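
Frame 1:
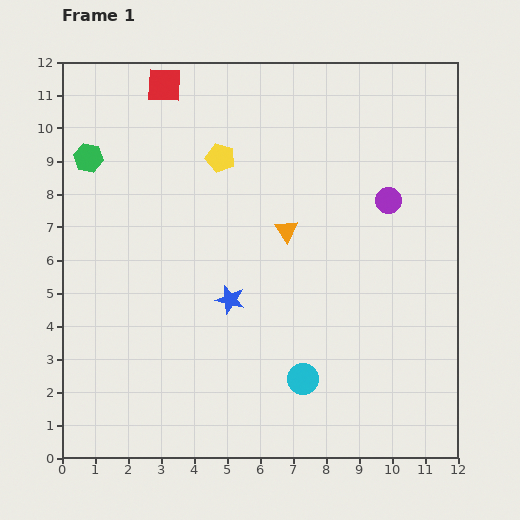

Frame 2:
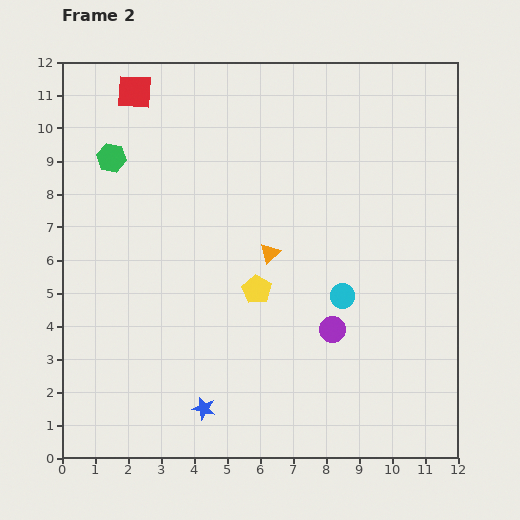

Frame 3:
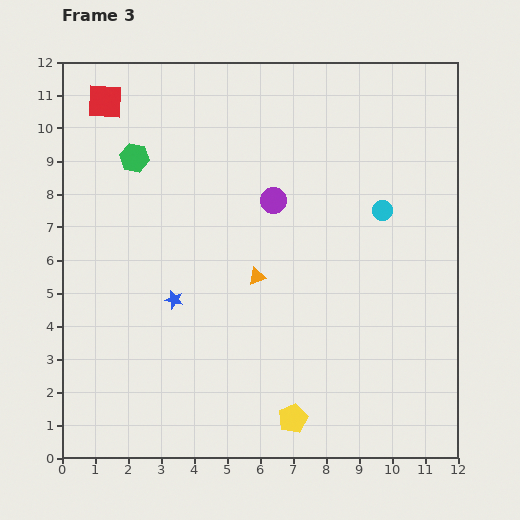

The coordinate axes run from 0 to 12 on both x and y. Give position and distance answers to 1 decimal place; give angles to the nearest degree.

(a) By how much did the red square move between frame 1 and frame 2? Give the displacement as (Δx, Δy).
(-0.9, -0.2)

The red square was at (3.1, 11.3) in frame 1 and (2.2, 11.1) in frame 2.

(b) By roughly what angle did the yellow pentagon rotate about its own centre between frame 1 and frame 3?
31° clockwise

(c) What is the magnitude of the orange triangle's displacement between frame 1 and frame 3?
1.7

The orange triangle moved from (6.8, 6.9) to (5.9, 5.5), a distance of √(0.9² + 1.4²) ≈ 1.7.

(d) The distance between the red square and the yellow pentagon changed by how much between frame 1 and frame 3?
+8.4

Distance in frame 1: 2.8. Distance in frame 3: 11.2.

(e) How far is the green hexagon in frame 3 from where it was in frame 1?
1.4

The green hexagon moved from (0.8, 9.1) to (2.2, 9.1), a distance of √(1.4² + 0.0²) ≈ 1.4.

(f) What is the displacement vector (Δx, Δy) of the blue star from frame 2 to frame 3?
(-0.9, 3.3)

The blue star was at (4.3, 1.5) in frame 2 and (3.4, 4.8) in frame 3.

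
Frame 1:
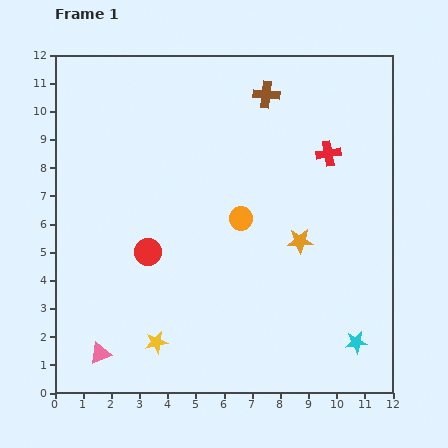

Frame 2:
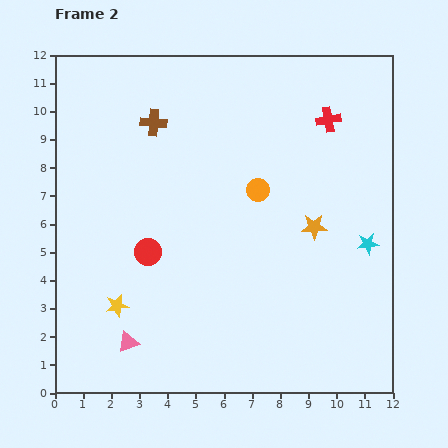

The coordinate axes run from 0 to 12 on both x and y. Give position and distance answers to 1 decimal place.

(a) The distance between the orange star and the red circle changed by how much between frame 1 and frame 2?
+0.6

Distance in frame 1: 5.4. Distance in frame 2: 6.0.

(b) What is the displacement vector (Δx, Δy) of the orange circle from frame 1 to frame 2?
(0.6, 1.0)

The orange circle was at (6.6, 6.2) in frame 1 and (7.2, 7.2) in frame 2.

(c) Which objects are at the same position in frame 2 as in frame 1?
the red circle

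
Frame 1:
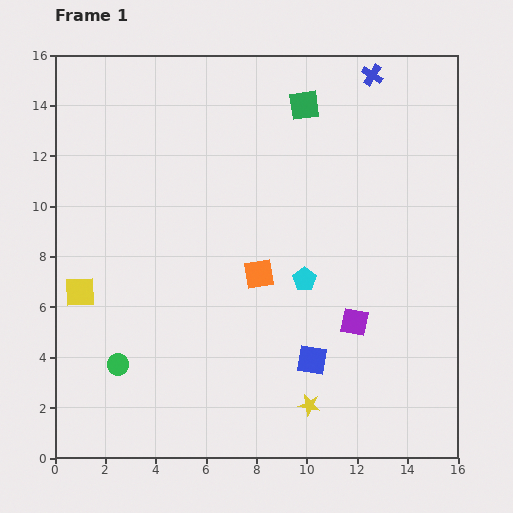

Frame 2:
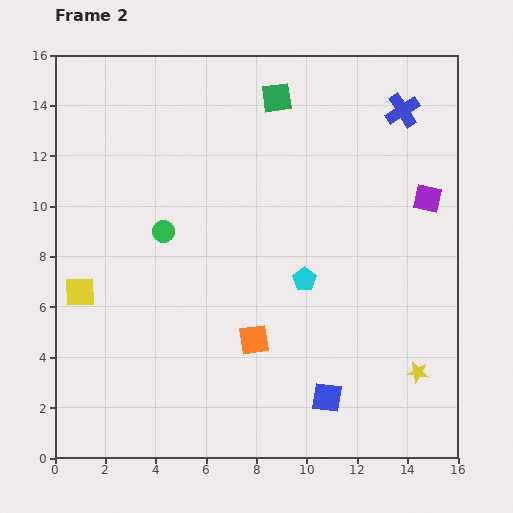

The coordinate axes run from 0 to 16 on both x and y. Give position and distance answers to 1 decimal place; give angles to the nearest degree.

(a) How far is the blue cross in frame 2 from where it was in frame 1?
1.8

The blue cross moved from (12.6, 15.2) to (13.8, 13.8), a distance of √(1.2² + 1.4²) ≈ 1.8.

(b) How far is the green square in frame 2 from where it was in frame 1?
1.1

The green square moved from (9.9, 14.0) to (8.8, 14.3), a distance of √(1.1² + 0.3²) ≈ 1.1.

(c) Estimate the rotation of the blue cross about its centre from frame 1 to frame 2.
25° clockwise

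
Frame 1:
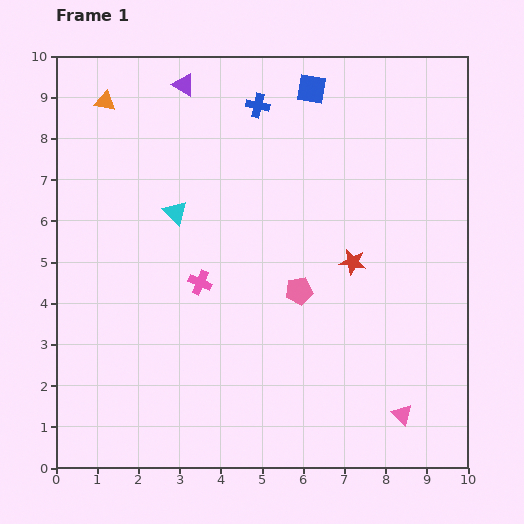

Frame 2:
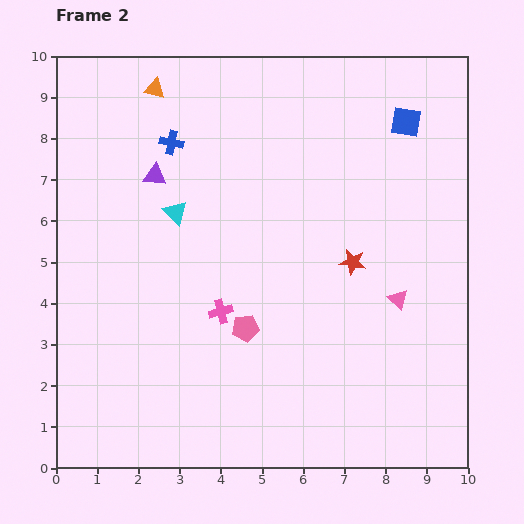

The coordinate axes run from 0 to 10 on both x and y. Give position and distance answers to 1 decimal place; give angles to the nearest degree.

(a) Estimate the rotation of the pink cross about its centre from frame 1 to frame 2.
39° counter-clockwise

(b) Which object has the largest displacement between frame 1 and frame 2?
the pink triangle

(moved 2.8; next 2.4)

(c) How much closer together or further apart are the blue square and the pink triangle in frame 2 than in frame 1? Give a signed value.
-3.9

Distance in frame 1: 8.2. Distance in frame 2: 4.3.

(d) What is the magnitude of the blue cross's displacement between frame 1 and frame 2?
2.3

The blue cross moved from (4.9, 8.8) to (2.8, 7.9), a distance of √(2.1² + 0.9²) ≈ 2.3.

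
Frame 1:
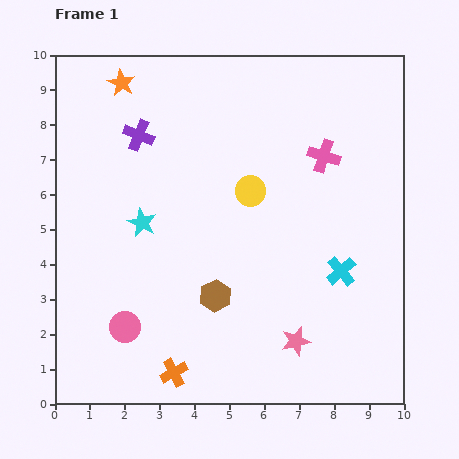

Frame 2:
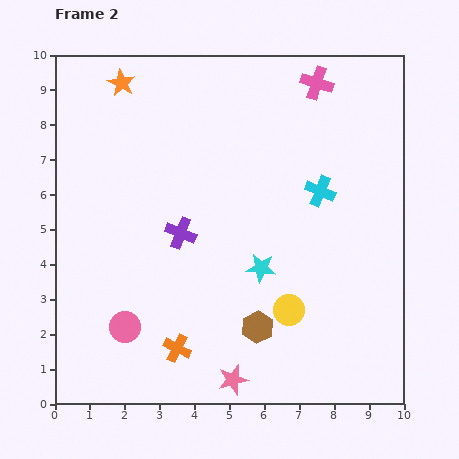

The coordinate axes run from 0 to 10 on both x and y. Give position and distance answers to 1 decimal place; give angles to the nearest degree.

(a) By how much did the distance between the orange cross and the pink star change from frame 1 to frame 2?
-1.8

Distance in frame 1: 3.6. Distance in frame 2: 1.8.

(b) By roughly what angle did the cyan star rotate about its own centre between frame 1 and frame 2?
18° counter-clockwise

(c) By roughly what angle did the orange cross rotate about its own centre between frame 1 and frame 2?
35° counter-clockwise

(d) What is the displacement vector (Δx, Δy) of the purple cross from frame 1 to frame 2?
(1.2, -2.8)

The purple cross was at (2.4, 7.7) in frame 1 and (3.6, 4.9) in frame 2.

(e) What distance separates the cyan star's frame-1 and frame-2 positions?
3.6

The cyan star moved from (2.5, 5.2) to (5.9, 3.9), a distance of √(3.4² + 1.3²) ≈ 3.6.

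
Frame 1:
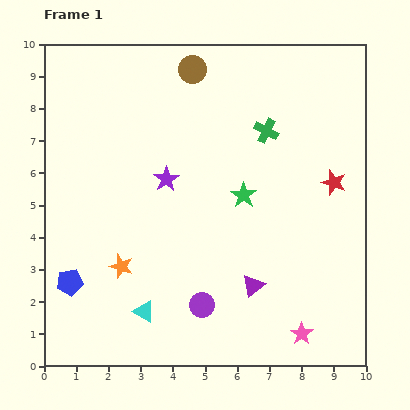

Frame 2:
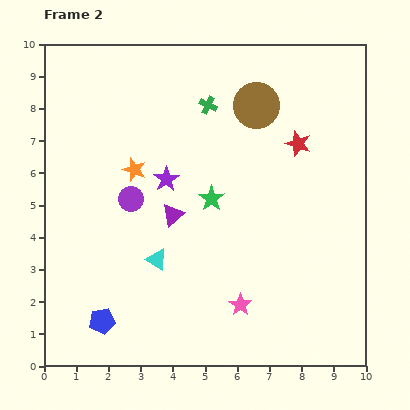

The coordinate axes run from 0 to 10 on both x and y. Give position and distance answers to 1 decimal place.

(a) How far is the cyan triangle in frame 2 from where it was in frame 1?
1.6

The cyan triangle moved from (3.1, 1.7) to (3.5, 3.3), a distance of √(0.4² + 1.6²) ≈ 1.6.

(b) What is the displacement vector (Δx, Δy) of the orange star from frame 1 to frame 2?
(0.4, 3.0)

The orange star was at (2.4, 3.1) in frame 1 and (2.8, 6.1) in frame 2.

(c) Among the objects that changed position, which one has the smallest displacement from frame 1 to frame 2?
the green star

(moved 1.0)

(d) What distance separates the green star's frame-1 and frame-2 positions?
1.0

The green star moved from (6.2, 5.3) to (5.2, 5.2), a distance of √(1.0² + 0.1²) ≈ 1.0.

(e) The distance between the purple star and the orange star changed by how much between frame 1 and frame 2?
-2.0

Distance in frame 1: 3.0. Distance in frame 2: 1.0.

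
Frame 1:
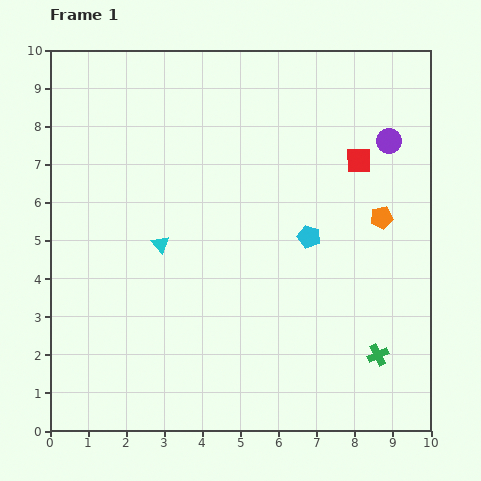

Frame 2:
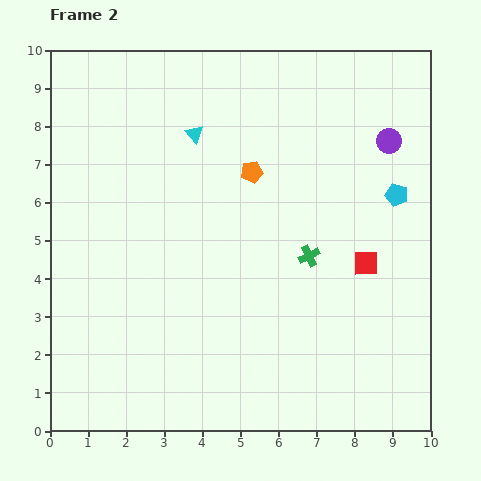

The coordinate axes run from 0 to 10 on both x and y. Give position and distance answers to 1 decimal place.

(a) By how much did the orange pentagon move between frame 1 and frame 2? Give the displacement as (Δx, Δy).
(-3.4, 1.2)

The orange pentagon was at (8.7, 5.6) in frame 1 and (5.3, 6.8) in frame 2.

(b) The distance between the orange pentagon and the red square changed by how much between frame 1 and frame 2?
+2.2

Distance in frame 1: 1.6. Distance in frame 2: 3.8.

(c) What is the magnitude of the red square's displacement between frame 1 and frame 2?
2.7

The red square moved from (8.1, 7.1) to (8.3, 4.4), a distance of √(0.2² + 2.7²) ≈ 2.7.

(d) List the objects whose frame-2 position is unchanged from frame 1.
the purple circle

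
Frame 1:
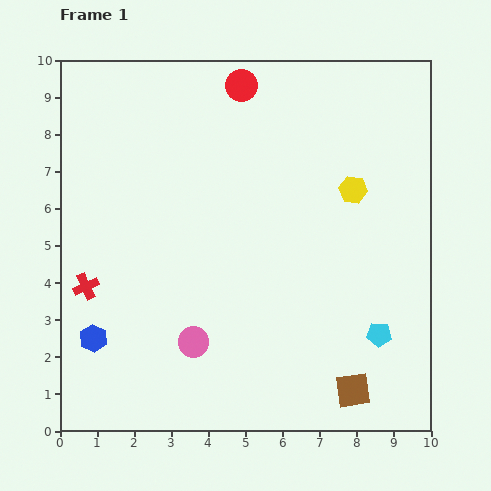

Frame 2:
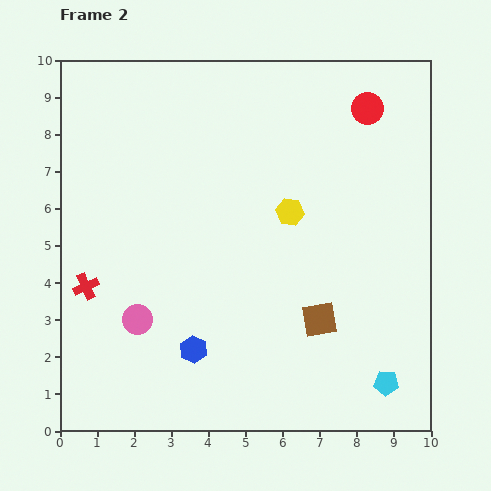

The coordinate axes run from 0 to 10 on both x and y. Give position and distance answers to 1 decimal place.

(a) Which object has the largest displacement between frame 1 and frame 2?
the red circle

(moved 3.5; next 2.7)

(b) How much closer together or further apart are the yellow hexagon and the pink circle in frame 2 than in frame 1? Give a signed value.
-0.9

Distance in frame 1: 5.9. Distance in frame 2: 5.0.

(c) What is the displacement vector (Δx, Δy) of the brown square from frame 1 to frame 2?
(-0.9, 1.9)

The brown square was at (7.9, 1.1) in frame 1 and (7.0, 3.0) in frame 2.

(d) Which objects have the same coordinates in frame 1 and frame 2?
the red cross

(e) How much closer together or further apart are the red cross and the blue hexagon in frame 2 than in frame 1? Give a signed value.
+2.0

Distance in frame 1: 1.4. Distance in frame 2: 3.4.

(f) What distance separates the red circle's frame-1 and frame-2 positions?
3.5

The red circle moved from (4.9, 9.3) to (8.3, 8.7), a distance of √(3.4² + 0.6²) ≈ 3.5.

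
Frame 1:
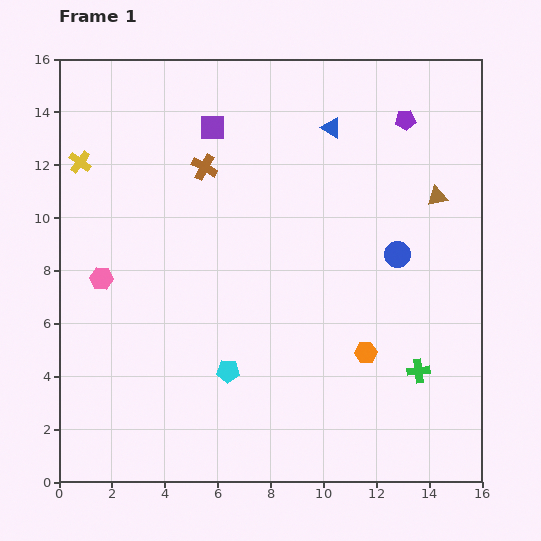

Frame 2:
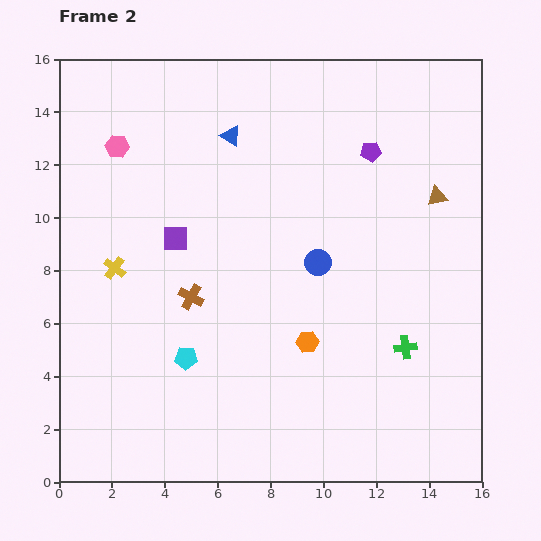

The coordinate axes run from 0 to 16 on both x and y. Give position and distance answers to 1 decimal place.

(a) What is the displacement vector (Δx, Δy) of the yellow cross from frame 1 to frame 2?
(1.3, -4.0)

The yellow cross was at (0.8, 12.1) in frame 1 and (2.1, 8.1) in frame 2.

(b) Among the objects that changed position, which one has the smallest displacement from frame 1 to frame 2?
the green cross

(moved 1.0)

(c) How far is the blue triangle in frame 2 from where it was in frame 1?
3.8

The blue triangle moved from (10.3, 13.4) to (6.5, 13.1), a distance of √(3.8² + 0.3²) ≈ 3.8.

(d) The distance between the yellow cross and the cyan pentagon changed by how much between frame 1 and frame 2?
-5.4

Distance in frame 1: 9.7. Distance in frame 2: 4.3.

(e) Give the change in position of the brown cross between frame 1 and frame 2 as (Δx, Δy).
(-0.5, -4.9)

The brown cross was at (5.5, 11.9) in frame 1 and (5.0, 7.0) in frame 2.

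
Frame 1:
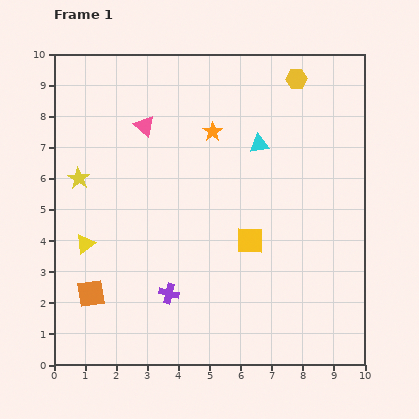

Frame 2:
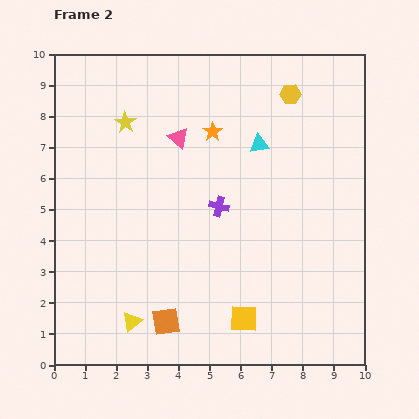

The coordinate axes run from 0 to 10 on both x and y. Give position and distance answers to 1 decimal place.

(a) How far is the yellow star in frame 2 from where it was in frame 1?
2.3

The yellow star moved from (0.8, 6.0) to (2.3, 7.8), a distance of √(1.5² + 1.8²) ≈ 2.3.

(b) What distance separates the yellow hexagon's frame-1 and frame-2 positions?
0.5

The yellow hexagon moved from (7.8, 9.2) to (7.6, 8.7), a distance of √(0.2² + 0.5²) ≈ 0.5.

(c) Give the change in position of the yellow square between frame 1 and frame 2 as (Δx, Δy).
(-0.2, -2.5)

The yellow square was at (6.3, 4.0) in frame 1 and (6.1, 1.5) in frame 2.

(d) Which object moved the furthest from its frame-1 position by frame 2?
the purple cross

(moved 3.2; next 2.9)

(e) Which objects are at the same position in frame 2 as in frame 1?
the orange star, the cyan triangle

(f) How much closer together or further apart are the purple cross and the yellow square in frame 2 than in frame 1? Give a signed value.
+0.6

Distance in frame 1: 3.1. Distance in frame 2: 3.7.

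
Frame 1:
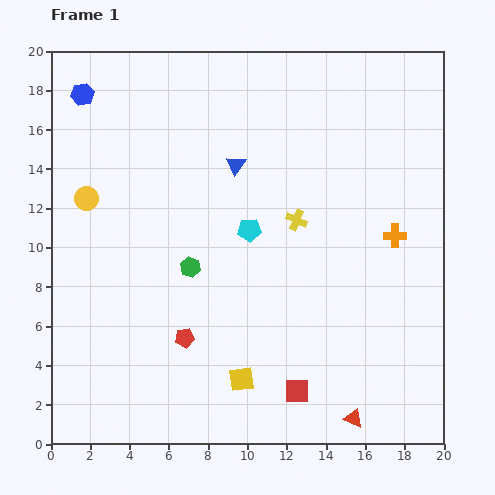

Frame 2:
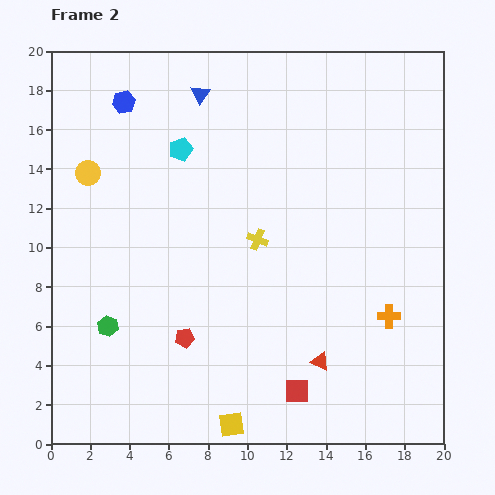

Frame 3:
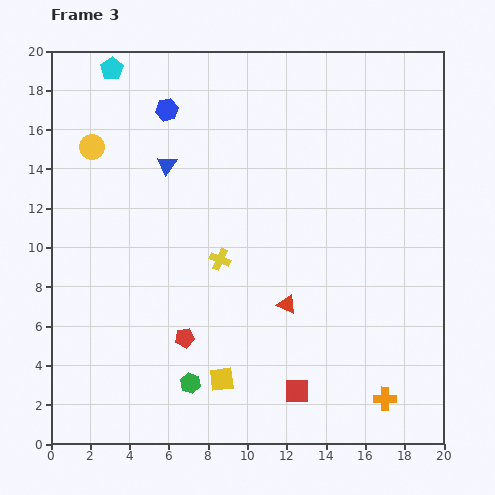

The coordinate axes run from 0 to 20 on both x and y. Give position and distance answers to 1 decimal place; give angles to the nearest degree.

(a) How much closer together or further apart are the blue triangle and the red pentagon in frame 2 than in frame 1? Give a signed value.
+3.2

Distance in frame 1: 9.2. Distance in frame 2: 12.4.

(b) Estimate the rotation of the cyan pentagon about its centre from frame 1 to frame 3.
31° counter-clockwise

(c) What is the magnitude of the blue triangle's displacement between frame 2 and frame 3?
4.0

The blue triangle moved from (7.6, 17.8) to (5.9, 14.2), a distance of √(1.7² + 3.6²) ≈ 4.0.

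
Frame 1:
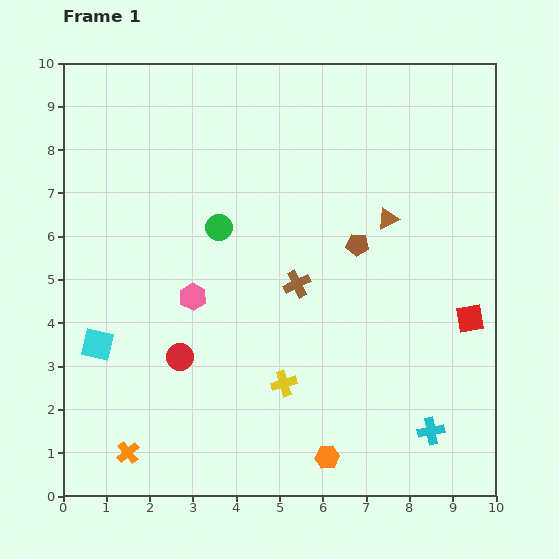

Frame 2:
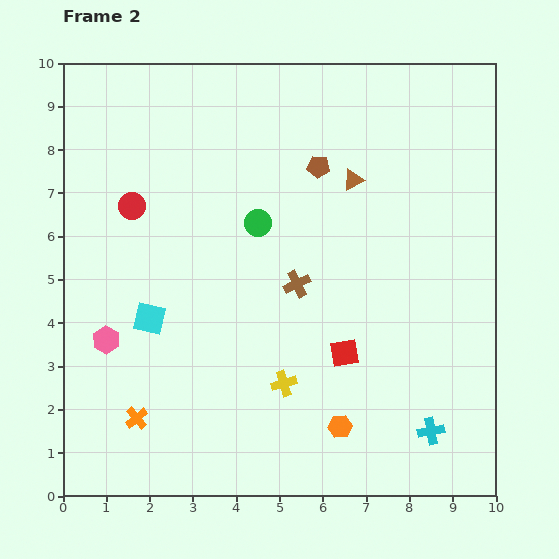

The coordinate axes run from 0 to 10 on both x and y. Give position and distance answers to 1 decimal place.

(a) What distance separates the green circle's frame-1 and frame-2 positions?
0.9

The green circle moved from (3.6, 6.2) to (4.5, 6.3), a distance of √(0.9² + 0.1²) ≈ 0.9.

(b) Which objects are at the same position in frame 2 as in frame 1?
the cyan cross, the brown cross, the yellow cross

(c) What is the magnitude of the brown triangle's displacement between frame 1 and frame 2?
1.2

The brown triangle moved from (7.5, 6.4) to (6.7, 7.3), a distance of √(0.8² + 0.9²) ≈ 1.2.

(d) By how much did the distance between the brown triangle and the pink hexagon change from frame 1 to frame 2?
+2.0

Distance in frame 1: 4.8. Distance in frame 2: 6.8.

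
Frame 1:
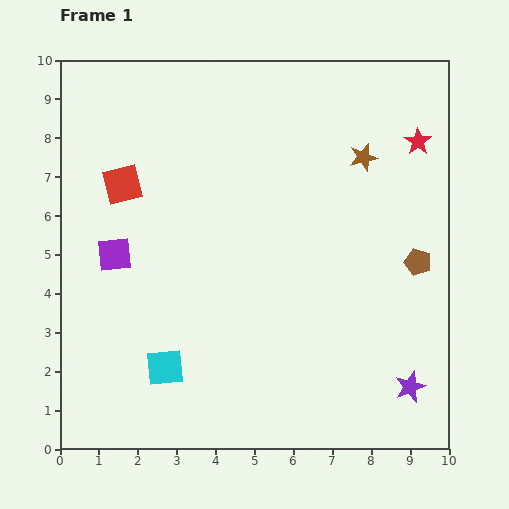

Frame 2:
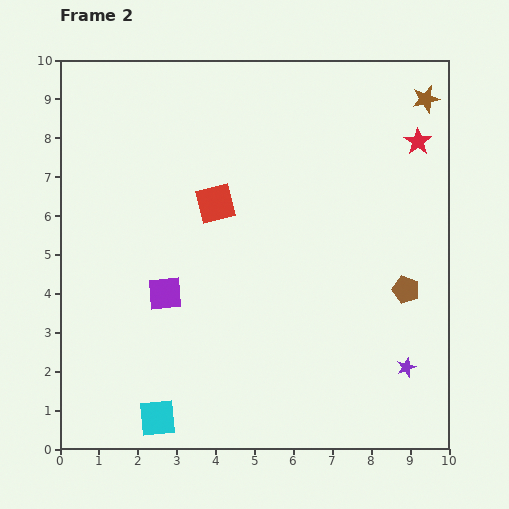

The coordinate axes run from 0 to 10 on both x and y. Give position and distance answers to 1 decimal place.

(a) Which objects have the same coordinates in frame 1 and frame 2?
the red star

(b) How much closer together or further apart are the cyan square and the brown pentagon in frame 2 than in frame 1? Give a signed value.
+0.2

Distance in frame 1: 7.0. Distance in frame 2: 7.2.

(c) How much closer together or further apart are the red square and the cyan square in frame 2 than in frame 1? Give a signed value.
+0.9

Distance in frame 1: 4.8. Distance in frame 2: 5.7.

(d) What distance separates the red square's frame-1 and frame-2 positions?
2.5

The red square moved from (1.6, 6.8) to (4.0, 6.3), a distance of √(2.4² + 0.5²) ≈ 2.5.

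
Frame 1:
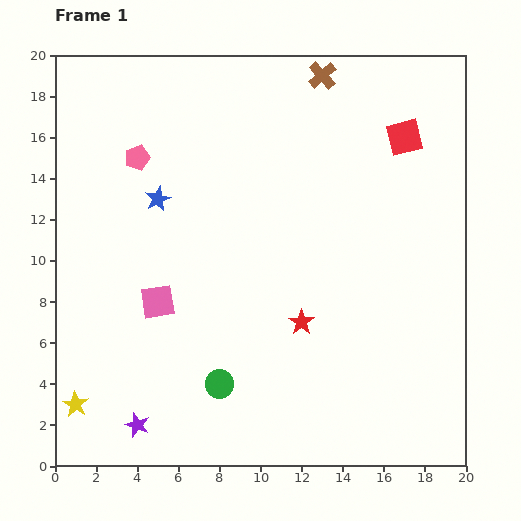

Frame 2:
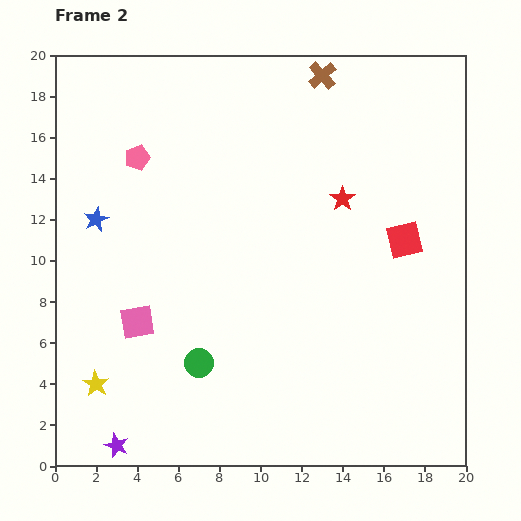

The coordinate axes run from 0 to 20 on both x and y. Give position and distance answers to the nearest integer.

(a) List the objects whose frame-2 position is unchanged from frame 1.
the pink pentagon, the brown cross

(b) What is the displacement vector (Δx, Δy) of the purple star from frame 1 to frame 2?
(-1, -1)

The purple star was at (4, 2) in frame 1 and (3, 1) in frame 2.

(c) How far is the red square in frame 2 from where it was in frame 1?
5

The red square moved from (17, 16) to (17, 11), a distance of √(0² + 5²) ≈ 5.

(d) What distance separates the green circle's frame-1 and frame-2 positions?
1

The green circle moved from (8, 4) to (7, 5), a distance of √(1² + 1²) ≈ 1.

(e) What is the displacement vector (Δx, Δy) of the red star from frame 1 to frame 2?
(2, 6)

The red star was at (12, 7) in frame 1 and (14, 13) in frame 2.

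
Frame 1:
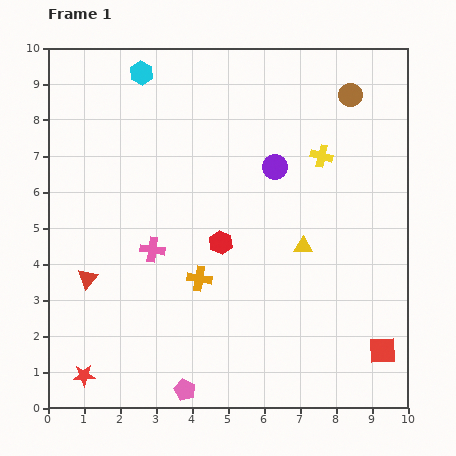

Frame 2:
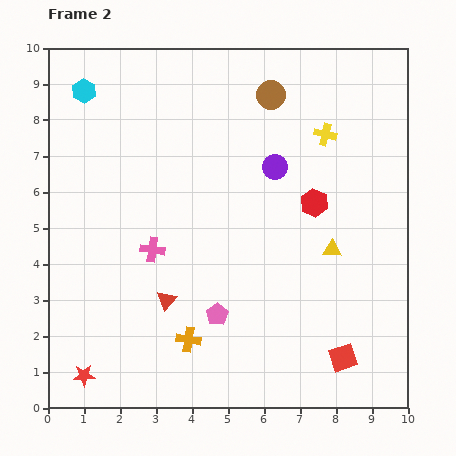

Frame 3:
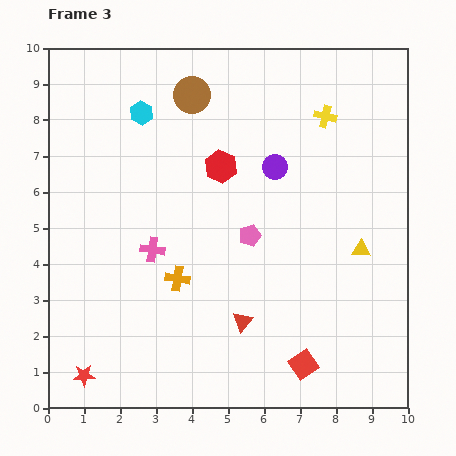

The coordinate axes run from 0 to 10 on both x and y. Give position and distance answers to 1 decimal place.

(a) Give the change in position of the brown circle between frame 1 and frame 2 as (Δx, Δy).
(-2.2, 0.0)

The brown circle was at (8.4, 8.7) in frame 1 and (6.2, 8.7) in frame 2.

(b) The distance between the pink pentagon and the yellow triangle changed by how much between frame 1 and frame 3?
-2.1

Distance in frame 1: 5.2. Distance in frame 3: 3.1.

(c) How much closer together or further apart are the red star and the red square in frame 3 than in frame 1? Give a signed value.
-2.2

Distance in frame 1: 8.3. Distance in frame 3: 6.1.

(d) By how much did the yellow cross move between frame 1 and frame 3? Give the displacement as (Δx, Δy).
(0.1, 1.1)

The yellow cross was at (7.6, 7.0) in frame 1 and (7.7, 8.1) in frame 3.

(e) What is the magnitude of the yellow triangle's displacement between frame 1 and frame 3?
1.6

The yellow triangle moved from (7.1, 4.5) to (8.7, 4.4), a distance of √(1.6² + 0.1²) ≈ 1.6.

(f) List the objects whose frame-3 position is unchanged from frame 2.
the purple circle, the pink cross, the red star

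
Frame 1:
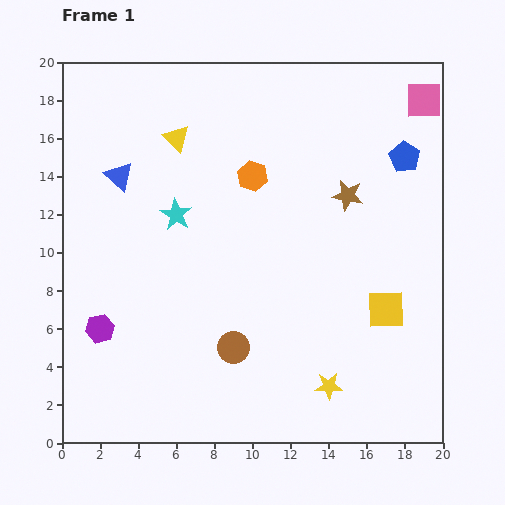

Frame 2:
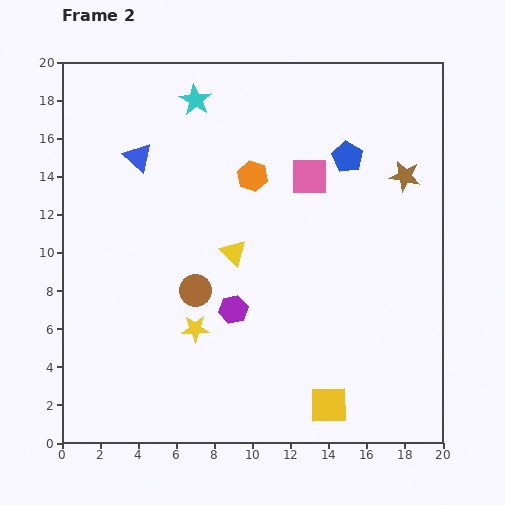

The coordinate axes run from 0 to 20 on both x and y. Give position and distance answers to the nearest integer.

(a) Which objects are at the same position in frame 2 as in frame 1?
the orange hexagon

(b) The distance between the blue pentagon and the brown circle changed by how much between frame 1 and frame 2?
-2

Distance in frame 1: 13. Distance in frame 2: 11.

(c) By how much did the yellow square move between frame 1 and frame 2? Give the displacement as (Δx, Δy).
(-3, -5)

The yellow square was at (17, 7) in frame 1 and (14, 2) in frame 2.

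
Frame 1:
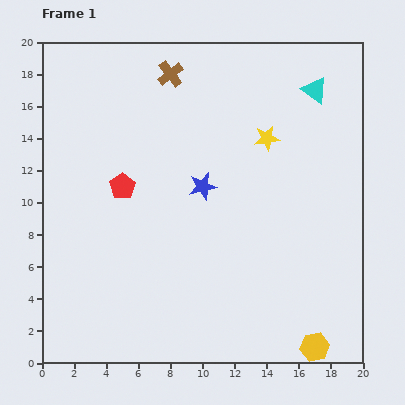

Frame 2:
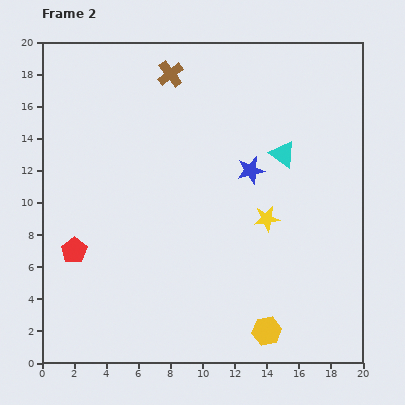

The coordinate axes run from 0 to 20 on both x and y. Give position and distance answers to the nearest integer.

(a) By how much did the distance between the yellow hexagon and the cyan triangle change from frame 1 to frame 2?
-5

Distance in frame 1: 16. Distance in frame 2: 11.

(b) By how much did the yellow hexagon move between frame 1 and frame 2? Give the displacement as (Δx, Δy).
(-3, 1)

The yellow hexagon was at (17, 1) in frame 1 and (14, 2) in frame 2.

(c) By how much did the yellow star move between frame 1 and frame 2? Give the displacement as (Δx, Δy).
(0, -5)

The yellow star was at (14, 14) in frame 1 and (14, 9) in frame 2.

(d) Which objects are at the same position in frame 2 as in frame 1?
the brown cross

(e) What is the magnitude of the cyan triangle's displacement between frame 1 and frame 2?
4

The cyan triangle moved from (17, 17) to (15, 13), a distance of √(2² + 4²) ≈ 4.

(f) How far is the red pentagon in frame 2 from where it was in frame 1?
5

The red pentagon moved from (5, 11) to (2, 7), a distance of √(3² + 4²) ≈ 5.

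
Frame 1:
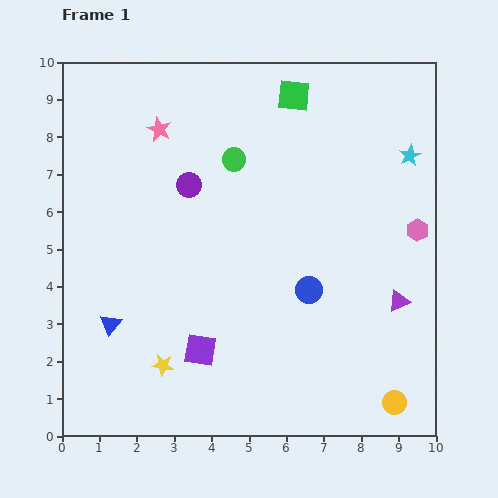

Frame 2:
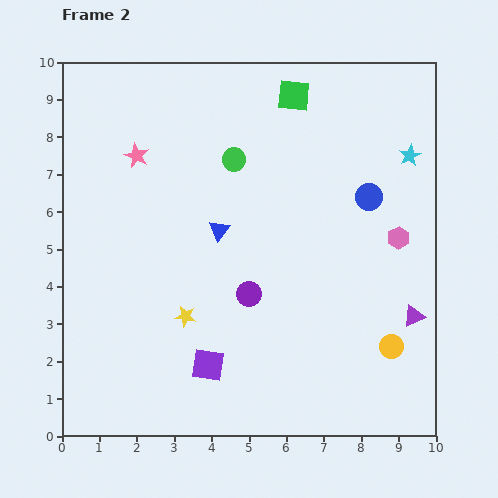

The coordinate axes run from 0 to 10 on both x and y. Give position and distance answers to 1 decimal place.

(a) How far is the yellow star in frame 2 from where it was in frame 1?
1.4

The yellow star moved from (2.7, 1.9) to (3.3, 3.2), a distance of √(0.6² + 1.3²) ≈ 1.4.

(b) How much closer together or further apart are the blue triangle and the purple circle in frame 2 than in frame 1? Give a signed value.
-2.4

Distance in frame 1: 4.3. Distance in frame 2: 1.9.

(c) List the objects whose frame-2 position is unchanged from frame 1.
the green circle, the green square, the cyan star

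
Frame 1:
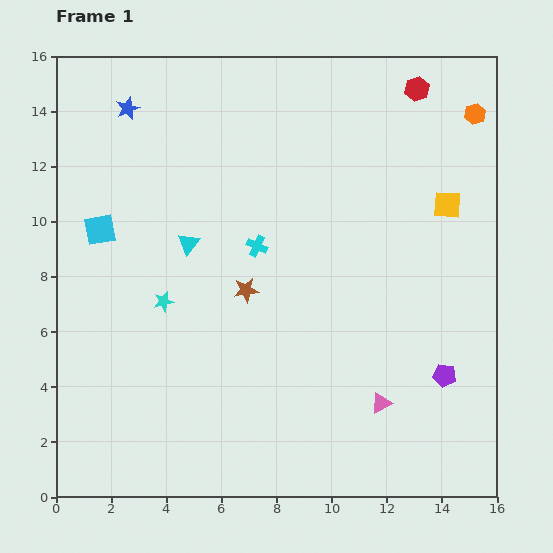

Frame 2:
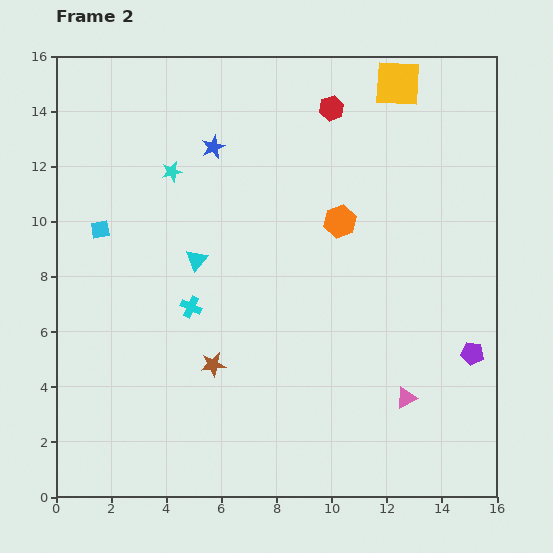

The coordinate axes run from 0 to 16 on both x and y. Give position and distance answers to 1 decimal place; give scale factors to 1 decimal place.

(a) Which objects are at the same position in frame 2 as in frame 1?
the cyan square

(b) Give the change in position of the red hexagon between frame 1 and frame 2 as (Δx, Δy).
(-3.1, -0.7)

The red hexagon was at (13.1, 14.8) in frame 1 and (10.0, 14.1) in frame 2.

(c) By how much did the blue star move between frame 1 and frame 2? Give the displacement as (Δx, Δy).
(3.1, -1.4)

The blue star was at (2.6, 14.1) in frame 1 and (5.7, 12.7) in frame 2.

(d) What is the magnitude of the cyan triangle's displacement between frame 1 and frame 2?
0.7

The cyan triangle moved from (4.8, 9.2) to (5.1, 8.6), a distance of √(0.3² + 0.6²) ≈ 0.7.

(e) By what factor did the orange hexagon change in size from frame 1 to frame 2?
1.5×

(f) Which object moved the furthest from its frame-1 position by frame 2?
the orange hexagon

(moved 6.3; next 4.8)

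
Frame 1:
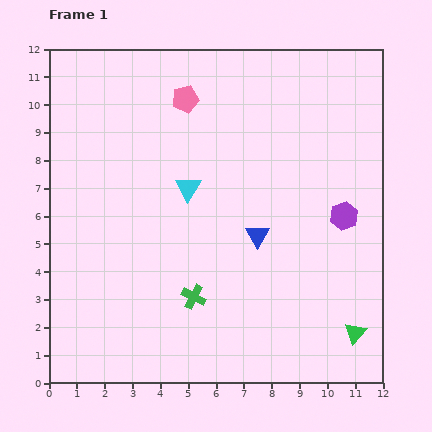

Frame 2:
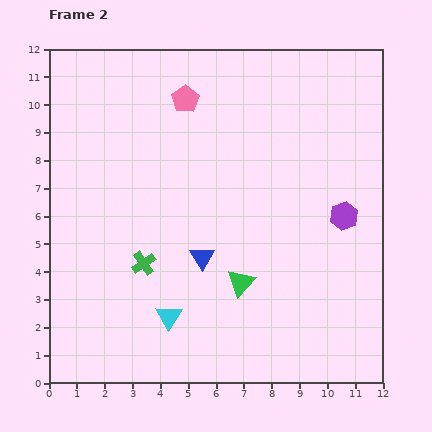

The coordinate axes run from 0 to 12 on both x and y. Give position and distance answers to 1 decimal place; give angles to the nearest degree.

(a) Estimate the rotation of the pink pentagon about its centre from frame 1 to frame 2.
20° counter-clockwise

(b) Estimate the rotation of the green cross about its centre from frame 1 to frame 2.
27° clockwise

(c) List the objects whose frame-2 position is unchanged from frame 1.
the pink pentagon, the purple hexagon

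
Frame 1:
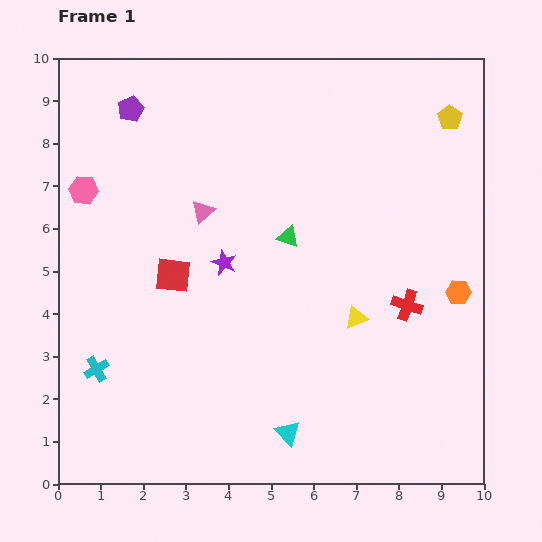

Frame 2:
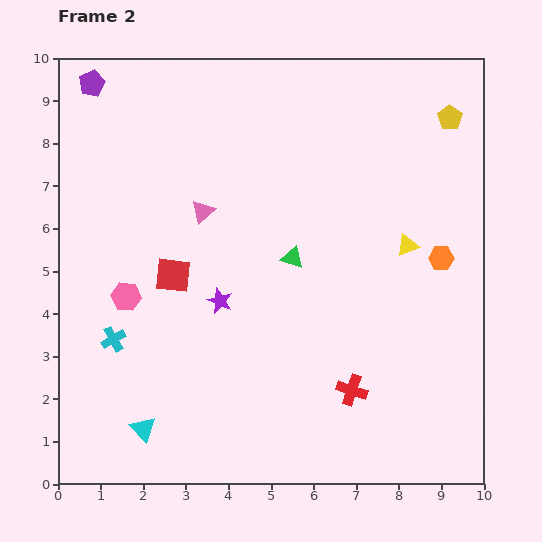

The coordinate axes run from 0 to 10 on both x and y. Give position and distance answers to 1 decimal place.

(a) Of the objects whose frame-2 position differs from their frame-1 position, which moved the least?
the green triangle

(moved 0.5)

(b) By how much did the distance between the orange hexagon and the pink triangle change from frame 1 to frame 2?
-0.6

Distance in frame 1: 6.3. Distance in frame 2: 5.7.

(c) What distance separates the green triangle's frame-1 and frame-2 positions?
0.5

The green triangle moved from (5.4, 5.8) to (5.5, 5.3), a distance of √(0.1² + 0.5²) ≈ 0.5.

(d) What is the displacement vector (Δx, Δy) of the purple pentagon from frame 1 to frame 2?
(-0.9, 0.6)

The purple pentagon was at (1.7, 8.8) in frame 1 and (0.8, 9.4) in frame 2.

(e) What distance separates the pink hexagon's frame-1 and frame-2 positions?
2.7

The pink hexagon moved from (0.6, 6.9) to (1.6, 4.4), a distance of √(1.0² + 2.5²) ≈ 2.7.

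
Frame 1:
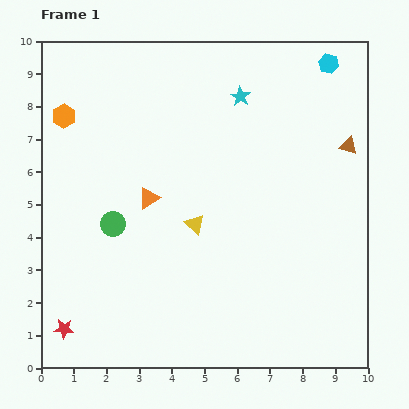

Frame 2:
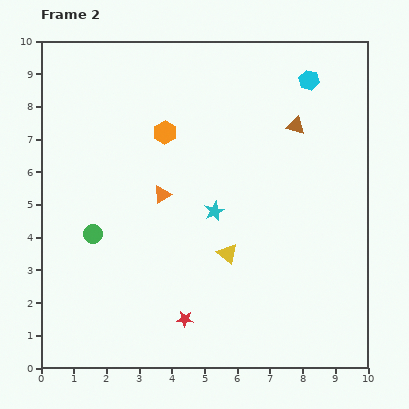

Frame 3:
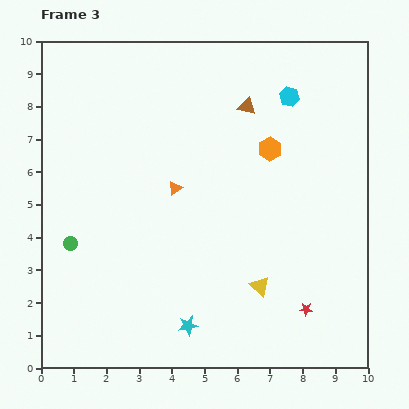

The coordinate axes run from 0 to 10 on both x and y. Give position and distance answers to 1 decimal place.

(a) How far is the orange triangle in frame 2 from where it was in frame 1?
0.4

The orange triangle moved from (3.3, 5.2) to (3.7, 5.3), a distance of √(0.4² + 0.1²) ≈ 0.4.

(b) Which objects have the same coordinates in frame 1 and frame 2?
none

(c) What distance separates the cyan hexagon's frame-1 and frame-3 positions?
1.6

The cyan hexagon moved from (8.8, 9.3) to (7.6, 8.3), a distance of √(1.2² + 1.0²) ≈ 1.6.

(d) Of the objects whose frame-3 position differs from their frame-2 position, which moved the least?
the orange triangle

(moved 0.4)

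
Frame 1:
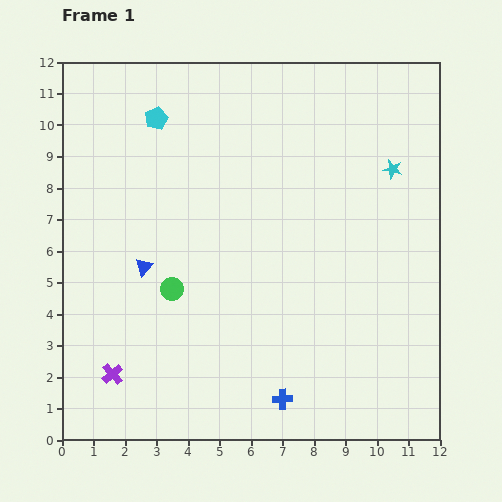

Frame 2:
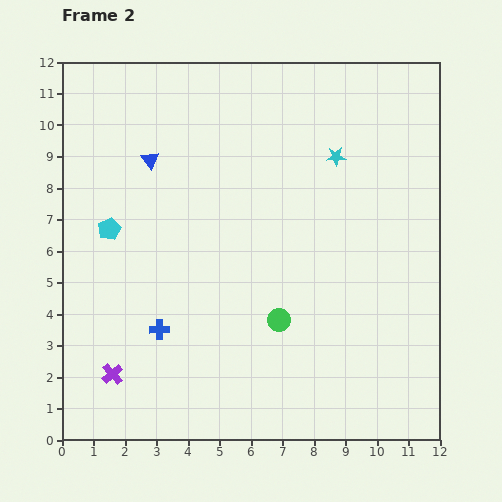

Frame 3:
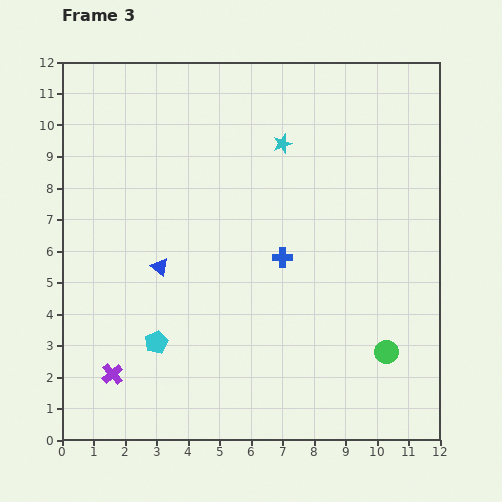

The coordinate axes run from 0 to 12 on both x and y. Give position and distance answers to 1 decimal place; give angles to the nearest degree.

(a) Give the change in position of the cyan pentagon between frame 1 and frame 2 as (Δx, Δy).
(-1.5, -3.5)

The cyan pentagon was at (3.0, 10.2) in frame 1 and (1.5, 6.7) in frame 2.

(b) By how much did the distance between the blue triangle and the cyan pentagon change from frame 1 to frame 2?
-2.1

Distance in frame 1: 4.7. Distance in frame 2: 2.6.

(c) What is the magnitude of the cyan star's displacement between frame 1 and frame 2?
1.8

The cyan star moved from (10.5, 8.6) to (8.7, 9.0), a distance of √(1.8² + 0.4²) ≈ 1.8.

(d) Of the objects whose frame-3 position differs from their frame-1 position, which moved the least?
the blue triangle

(moved 0.5)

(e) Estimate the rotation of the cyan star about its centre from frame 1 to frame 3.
30° counter-clockwise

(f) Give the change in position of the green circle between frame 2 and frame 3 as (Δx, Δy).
(3.4, -1.0)

The green circle was at (6.9, 3.8) in frame 2 and (10.3, 2.8) in frame 3.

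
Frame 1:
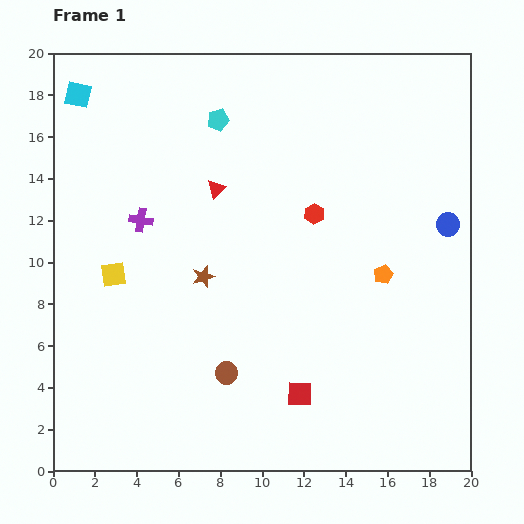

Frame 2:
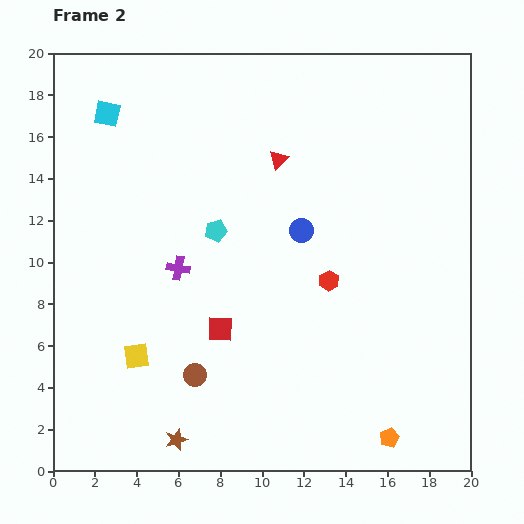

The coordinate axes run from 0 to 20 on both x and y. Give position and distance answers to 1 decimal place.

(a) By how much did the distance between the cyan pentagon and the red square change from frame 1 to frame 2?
-9.0

Distance in frame 1: 13.7. Distance in frame 2: 4.7.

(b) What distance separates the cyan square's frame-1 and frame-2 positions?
1.7

The cyan square moved from (1.2, 18.0) to (2.6, 17.1), a distance of √(1.4² + 0.9²) ≈ 1.7.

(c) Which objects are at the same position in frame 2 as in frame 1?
none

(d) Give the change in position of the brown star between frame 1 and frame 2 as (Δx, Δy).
(-1.3, -7.8)

The brown star was at (7.2, 9.3) in frame 1 and (5.9, 1.5) in frame 2.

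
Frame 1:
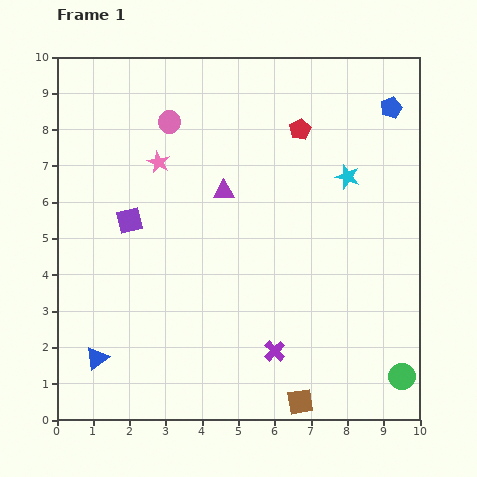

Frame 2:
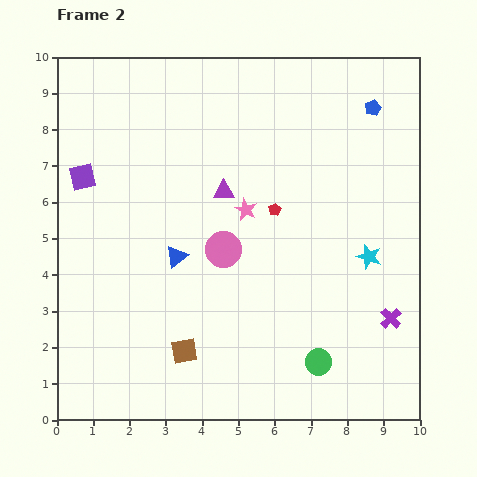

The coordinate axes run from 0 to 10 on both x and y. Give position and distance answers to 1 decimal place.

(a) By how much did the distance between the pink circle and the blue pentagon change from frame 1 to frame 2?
-0.4

Distance in frame 1: 6.1. Distance in frame 2: 5.7.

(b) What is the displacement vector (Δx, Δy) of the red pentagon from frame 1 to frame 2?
(-0.7, -2.2)

The red pentagon was at (6.7, 8.0) in frame 1 and (6.0, 5.8) in frame 2.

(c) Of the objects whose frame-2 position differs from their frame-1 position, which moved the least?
the blue pentagon

(moved 0.5)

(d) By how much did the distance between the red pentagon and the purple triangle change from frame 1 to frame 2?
-1.2

Distance in frame 1: 2.7. Distance in frame 2: 1.5.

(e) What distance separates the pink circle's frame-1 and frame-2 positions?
3.8

The pink circle moved from (3.1, 8.2) to (4.6, 4.7), a distance of √(1.5² + 3.5²) ≈ 3.8.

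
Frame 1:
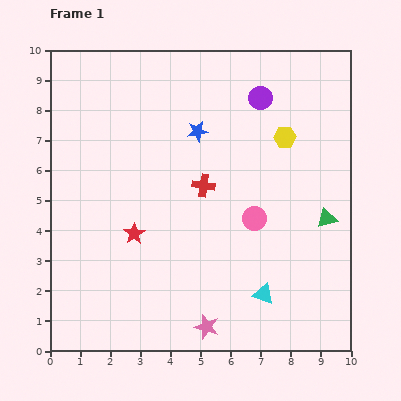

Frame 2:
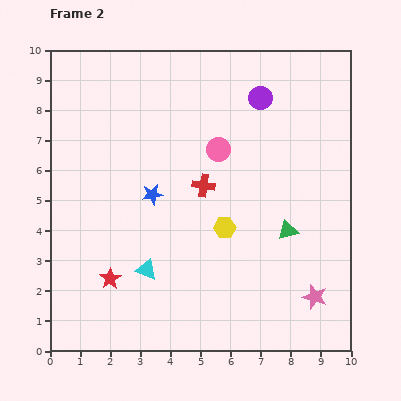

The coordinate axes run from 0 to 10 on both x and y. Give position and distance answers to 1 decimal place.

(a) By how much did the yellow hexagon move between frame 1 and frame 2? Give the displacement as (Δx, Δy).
(-2.0, -3.0)

The yellow hexagon was at (7.8, 7.1) in frame 1 and (5.8, 4.1) in frame 2.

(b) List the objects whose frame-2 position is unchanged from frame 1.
the red cross, the purple circle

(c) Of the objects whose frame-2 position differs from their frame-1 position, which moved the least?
the green triangle

(moved 1.4)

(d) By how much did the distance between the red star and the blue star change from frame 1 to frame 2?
-0.9

Distance in frame 1: 4.0. Distance in frame 2: 3.1.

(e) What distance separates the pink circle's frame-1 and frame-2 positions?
2.6

The pink circle moved from (6.8, 4.4) to (5.6, 6.7), a distance of √(1.2² + 2.3²) ≈ 2.6.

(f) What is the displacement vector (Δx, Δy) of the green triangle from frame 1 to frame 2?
(-1.3, -0.4)

The green triangle was at (9.2, 4.4) in frame 1 and (7.9, 4.0) in frame 2.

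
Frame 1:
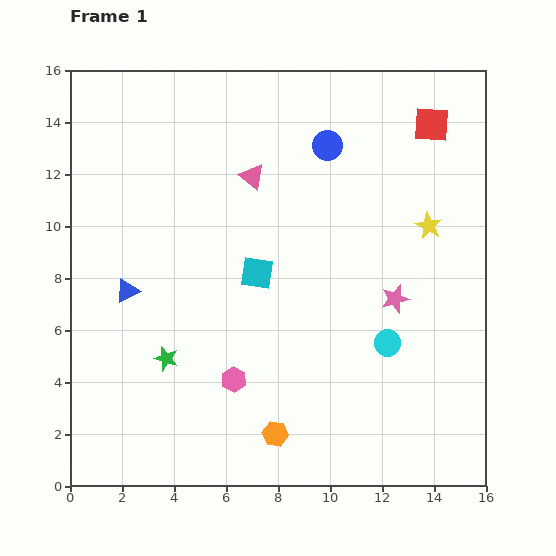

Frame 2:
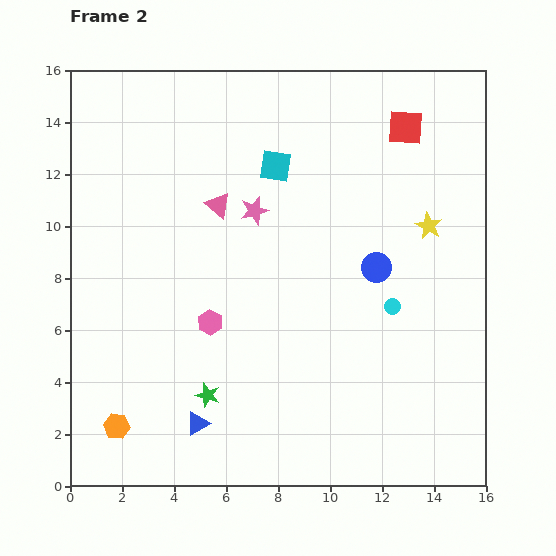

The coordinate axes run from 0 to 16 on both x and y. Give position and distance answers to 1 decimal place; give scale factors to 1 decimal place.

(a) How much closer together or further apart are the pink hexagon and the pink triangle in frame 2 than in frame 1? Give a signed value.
-3.3

Distance in frame 1: 7.8. Distance in frame 2: 4.5.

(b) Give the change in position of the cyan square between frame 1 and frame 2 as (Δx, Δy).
(0.7, 4.1)

The cyan square was at (7.2, 8.2) in frame 1 and (7.9, 12.3) in frame 2.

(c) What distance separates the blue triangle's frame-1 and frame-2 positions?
5.8

The blue triangle moved from (2.2, 7.5) to (4.9, 2.4), a distance of √(2.7² + 5.1²) ≈ 5.8.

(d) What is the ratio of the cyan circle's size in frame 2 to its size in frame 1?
0.6×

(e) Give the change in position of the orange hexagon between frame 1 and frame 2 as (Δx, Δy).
(-6.1, 0.3)

The orange hexagon was at (7.9, 2.0) in frame 1 and (1.8, 2.3) in frame 2.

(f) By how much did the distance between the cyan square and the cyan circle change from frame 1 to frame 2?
+1.3

Distance in frame 1: 5.7. Distance in frame 2: 7.0.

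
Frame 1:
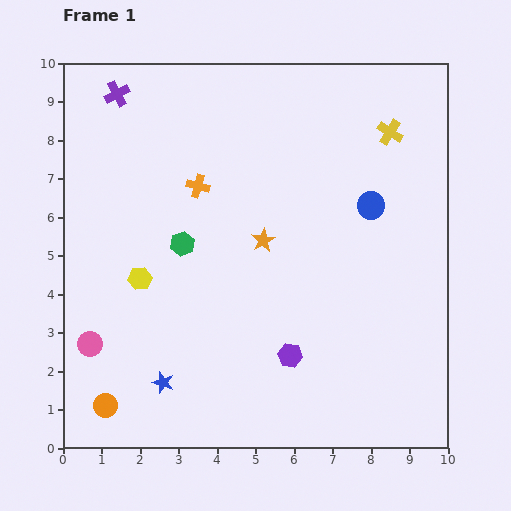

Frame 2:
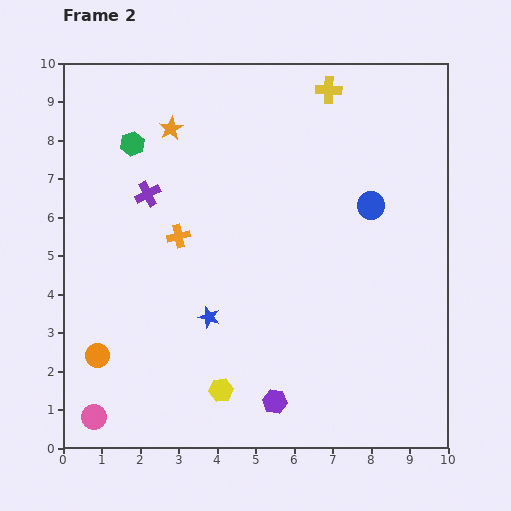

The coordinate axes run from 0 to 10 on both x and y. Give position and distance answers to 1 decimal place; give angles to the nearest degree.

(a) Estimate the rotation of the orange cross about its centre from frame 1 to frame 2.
29° counter-clockwise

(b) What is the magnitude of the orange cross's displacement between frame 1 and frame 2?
1.4

The orange cross moved from (3.5, 6.8) to (3.0, 5.5), a distance of √(0.5² + 1.3²) ≈ 1.4.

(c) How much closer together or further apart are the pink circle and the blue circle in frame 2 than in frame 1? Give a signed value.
+1.0

Distance in frame 1: 8.1. Distance in frame 2: 9.1.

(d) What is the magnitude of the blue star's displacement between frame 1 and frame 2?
2.1

The blue star moved from (2.6, 1.7) to (3.8, 3.4), a distance of √(1.2² + 1.7²) ≈ 2.1.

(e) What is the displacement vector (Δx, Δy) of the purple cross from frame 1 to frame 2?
(0.8, -2.6)

The purple cross was at (1.4, 9.2) in frame 1 and (2.2, 6.6) in frame 2.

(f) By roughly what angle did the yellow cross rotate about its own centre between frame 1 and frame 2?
29° counter-clockwise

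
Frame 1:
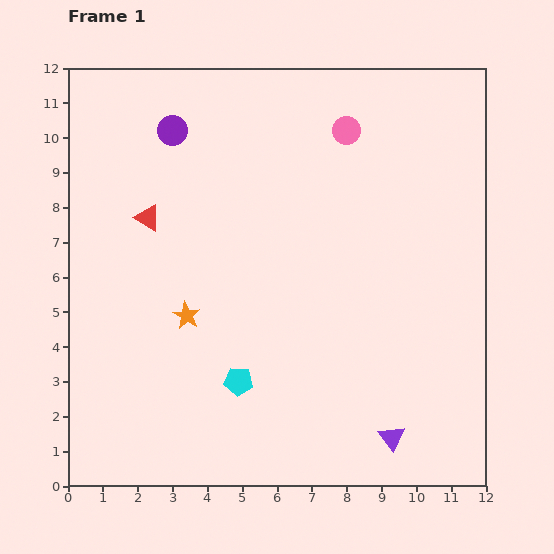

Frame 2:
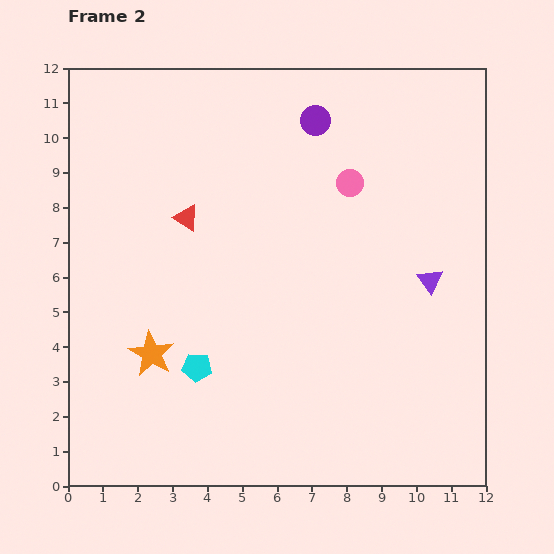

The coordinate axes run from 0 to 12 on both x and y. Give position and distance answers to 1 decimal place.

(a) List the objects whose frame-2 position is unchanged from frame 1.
none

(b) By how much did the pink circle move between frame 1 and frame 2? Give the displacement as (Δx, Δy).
(0.1, -1.5)

The pink circle was at (8.0, 10.2) in frame 1 and (8.1, 8.7) in frame 2.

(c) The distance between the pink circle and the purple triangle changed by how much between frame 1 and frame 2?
-5.3

Distance in frame 1: 8.9. Distance in frame 2: 3.6.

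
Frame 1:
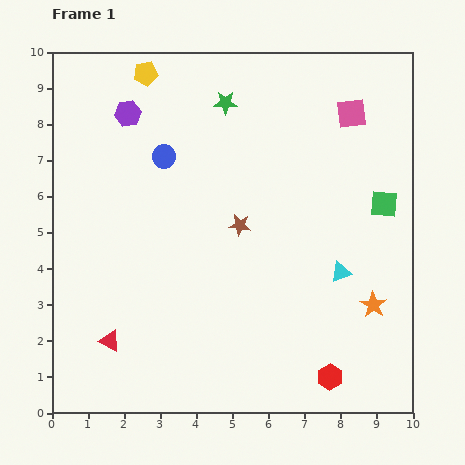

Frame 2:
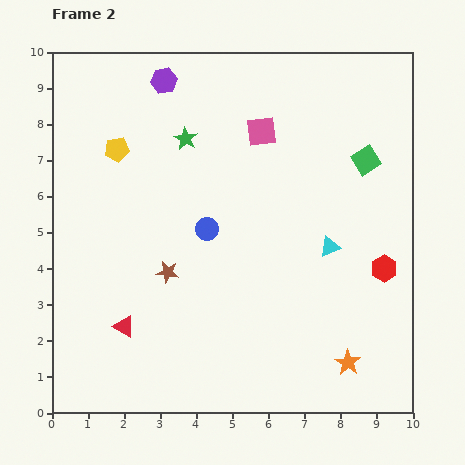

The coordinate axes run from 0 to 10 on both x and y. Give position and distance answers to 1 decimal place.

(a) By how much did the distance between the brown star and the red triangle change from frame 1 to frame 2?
-2.9

Distance in frame 1: 4.8. Distance in frame 2: 1.9.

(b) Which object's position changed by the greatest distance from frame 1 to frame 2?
the red hexagon

(moved 3.4; next 2.5)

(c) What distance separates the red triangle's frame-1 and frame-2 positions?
0.6

The red triangle moved from (1.6, 2.0) to (2.0, 2.4), a distance of √(0.4² + 0.4²) ≈ 0.6.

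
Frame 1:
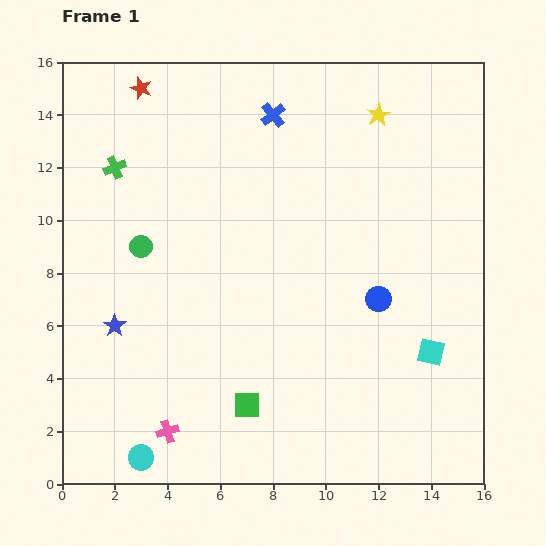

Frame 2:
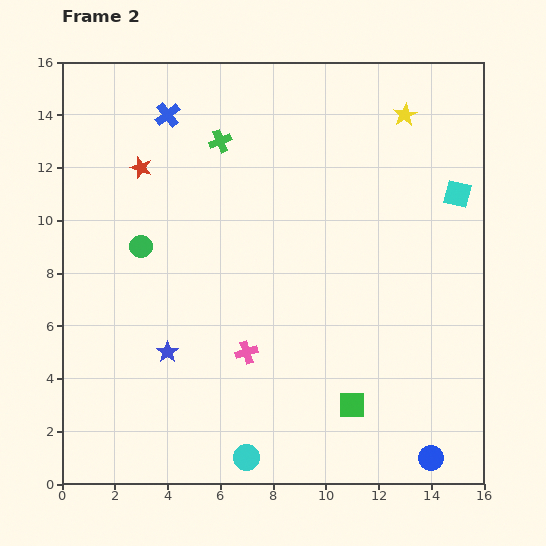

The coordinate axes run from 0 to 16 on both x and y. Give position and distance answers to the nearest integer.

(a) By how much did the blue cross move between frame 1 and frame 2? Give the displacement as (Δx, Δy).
(-4, 0)

The blue cross was at (8, 14) in frame 1 and (4, 14) in frame 2.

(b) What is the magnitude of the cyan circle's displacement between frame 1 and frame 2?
4

The cyan circle moved from (3, 1) to (7, 1), a distance of √(4² + 0²) ≈ 4.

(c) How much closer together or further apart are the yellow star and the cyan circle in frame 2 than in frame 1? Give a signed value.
-2

Distance in frame 1: 16. Distance in frame 2: 14.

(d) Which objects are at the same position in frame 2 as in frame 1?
the green circle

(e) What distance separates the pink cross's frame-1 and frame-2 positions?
4

The pink cross moved from (4, 2) to (7, 5), a distance of √(3² + 3²) ≈ 4.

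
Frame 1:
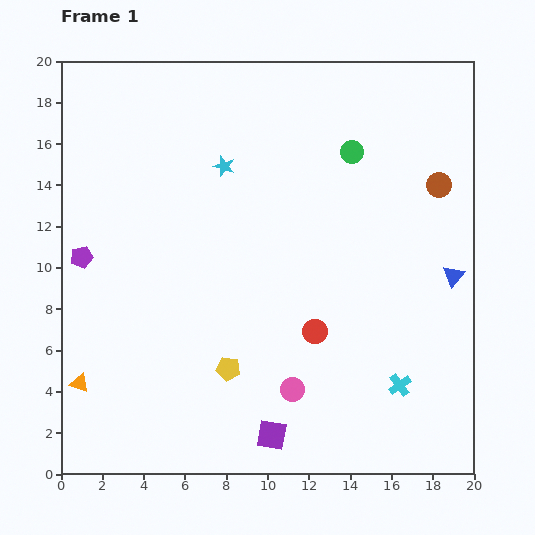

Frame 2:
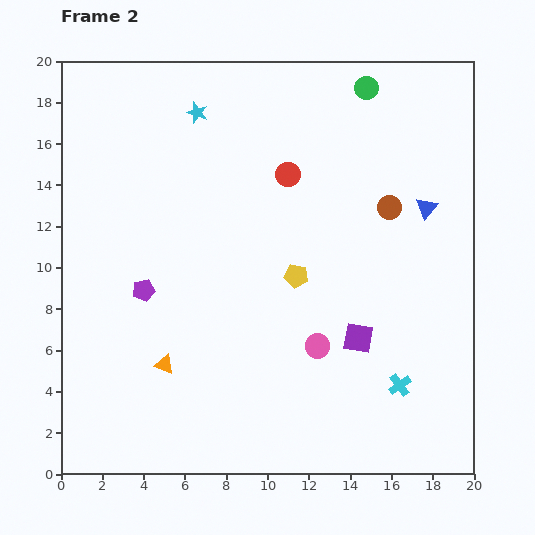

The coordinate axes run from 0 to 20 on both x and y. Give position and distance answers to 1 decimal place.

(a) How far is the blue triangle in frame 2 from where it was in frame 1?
3.5

The blue triangle moved from (19.0, 9.6) to (17.7, 12.9), a distance of √(1.3² + 3.3²) ≈ 3.5.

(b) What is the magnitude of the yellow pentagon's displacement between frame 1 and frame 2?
5.6

The yellow pentagon moved from (8.1, 5.1) to (11.4, 9.6), a distance of √(3.3² + 4.5²) ≈ 5.6.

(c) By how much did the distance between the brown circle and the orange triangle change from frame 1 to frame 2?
-6.6

Distance in frame 1: 19.9. Distance in frame 2: 13.3.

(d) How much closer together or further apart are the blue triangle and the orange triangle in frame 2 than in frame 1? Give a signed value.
-4.0

Distance in frame 1: 18.8. Distance in frame 2: 14.8.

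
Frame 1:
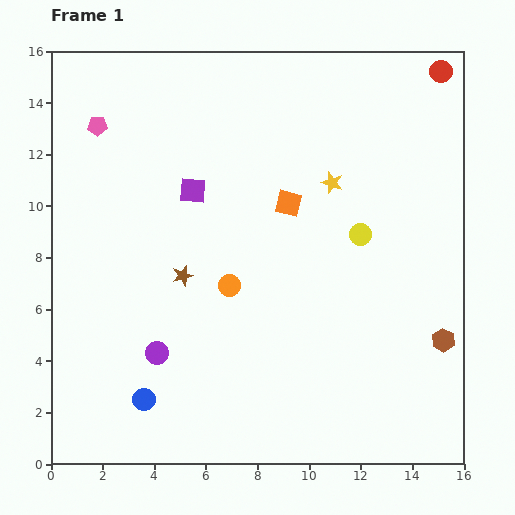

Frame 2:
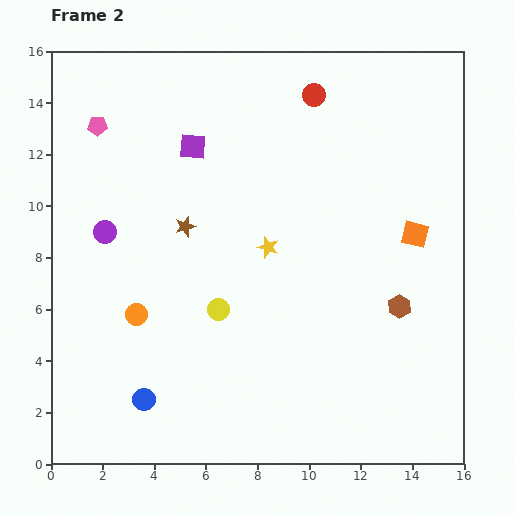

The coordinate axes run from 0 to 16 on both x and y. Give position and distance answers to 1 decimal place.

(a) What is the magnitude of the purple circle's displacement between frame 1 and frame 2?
5.1

The purple circle moved from (4.1, 4.3) to (2.1, 9.0), a distance of √(2.0² + 4.7²) ≈ 5.1.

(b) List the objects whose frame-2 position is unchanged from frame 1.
the blue circle, the pink pentagon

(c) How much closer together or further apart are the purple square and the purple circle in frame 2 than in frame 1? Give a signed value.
-1.8

Distance in frame 1: 6.5. Distance in frame 2: 4.7.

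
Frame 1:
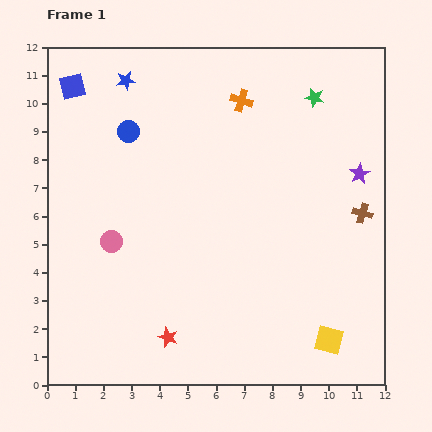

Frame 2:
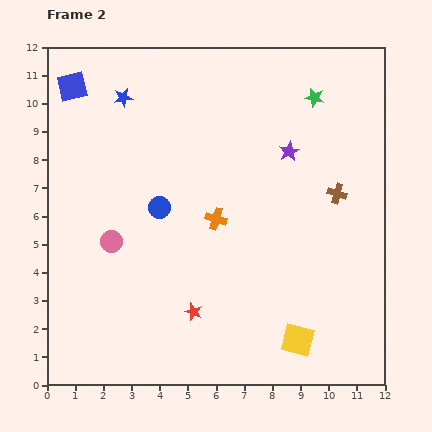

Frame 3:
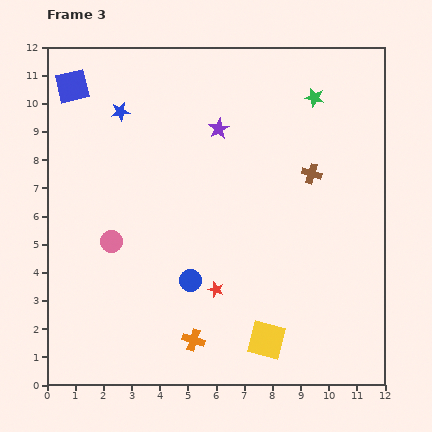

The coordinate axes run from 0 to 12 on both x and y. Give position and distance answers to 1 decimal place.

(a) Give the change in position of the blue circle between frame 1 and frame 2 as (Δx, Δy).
(1.1, -2.7)

The blue circle was at (2.9, 9.0) in frame 1 and (4.0, 6.3) in frame 2.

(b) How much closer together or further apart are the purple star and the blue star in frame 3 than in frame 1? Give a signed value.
-5.3

Distance in frame 1: 8.9. Distance in frame 3: 3.6.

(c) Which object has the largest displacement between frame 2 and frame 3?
the orange cross

(moved 4.4; next 2.8)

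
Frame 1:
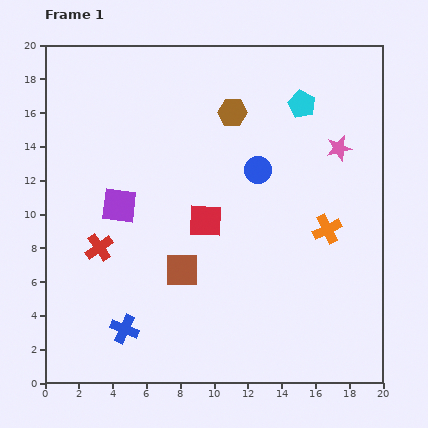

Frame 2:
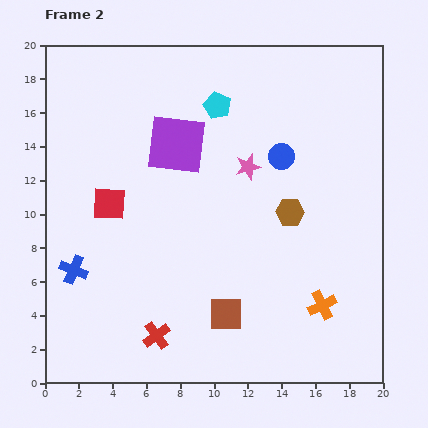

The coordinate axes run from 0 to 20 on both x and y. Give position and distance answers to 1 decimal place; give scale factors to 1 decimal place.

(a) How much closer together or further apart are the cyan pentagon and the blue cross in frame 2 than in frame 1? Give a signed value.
-4.0

Distance in frame 1: 16.9. Distance in frame 2: 12.9.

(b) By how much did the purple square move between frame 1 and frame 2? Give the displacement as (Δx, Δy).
(3.4, 3.6)

The purple square was at (4.4, 10.5) in frame 1 and (7.8, 14.1) in frame 2.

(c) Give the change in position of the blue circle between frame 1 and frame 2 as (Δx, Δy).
(1.4, 0.8)

The blue circle was at (12.6, 12.6) in frame 1 and (14.0, 13.4) in frame 2.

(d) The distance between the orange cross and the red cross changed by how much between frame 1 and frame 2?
-3.5

Distance in frame 1: 13.5. Distance in frame 2: 10.0.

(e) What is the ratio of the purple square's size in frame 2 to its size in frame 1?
1.7×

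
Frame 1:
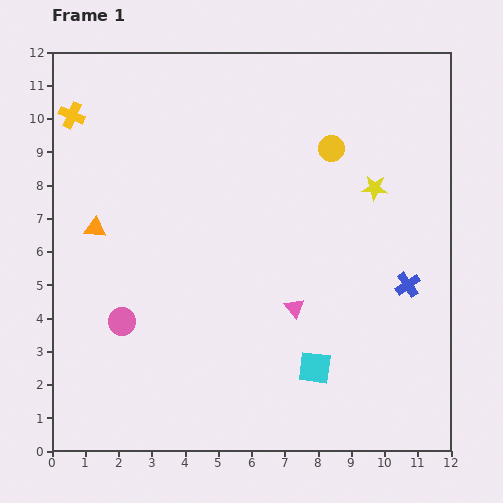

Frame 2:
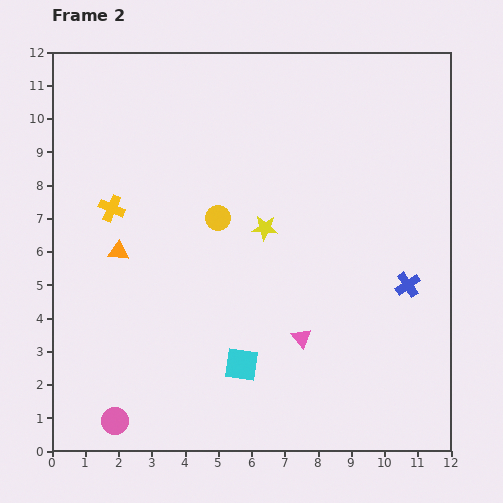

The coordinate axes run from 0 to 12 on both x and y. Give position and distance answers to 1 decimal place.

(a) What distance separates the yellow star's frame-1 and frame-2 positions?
3.5

The yellow star moved from (9.7, 7.9) to (6.4, 6.7), a distance of √(3.3² + 1.2²) ≈ 3.5.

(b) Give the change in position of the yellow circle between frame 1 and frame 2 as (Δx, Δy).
(-3.4, -2.1)

The yellow circle was at (8.4, 9.1) in frame 1 and (5.0, 7.0) in frame 2.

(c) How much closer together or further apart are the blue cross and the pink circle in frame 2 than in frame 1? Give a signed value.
+1.0

Distance in frame 1: 8.7. Distance in frame 2: 9.7.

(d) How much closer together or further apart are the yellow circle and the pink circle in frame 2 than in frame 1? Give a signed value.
-1.4

Distance in frame 1: 8.2. Distance in frame 2: 6.8.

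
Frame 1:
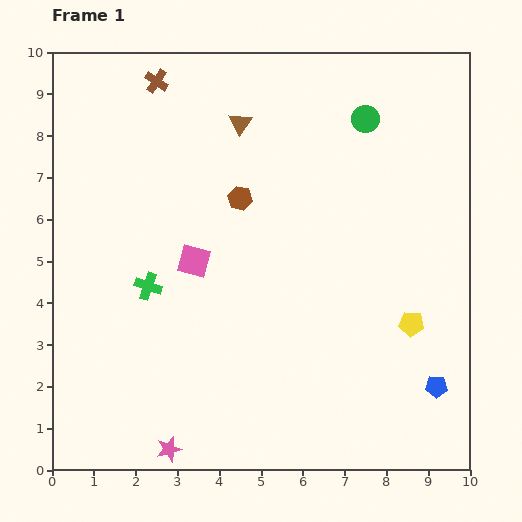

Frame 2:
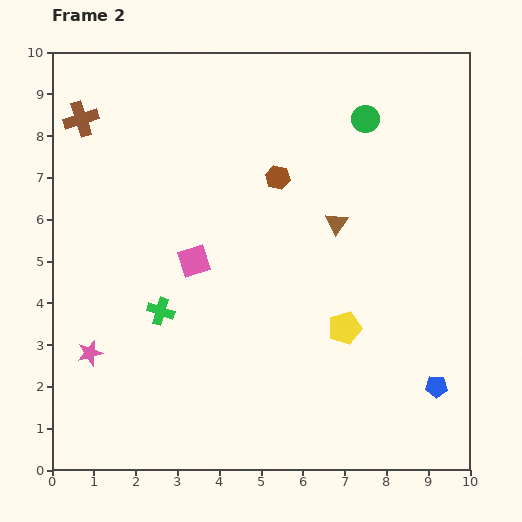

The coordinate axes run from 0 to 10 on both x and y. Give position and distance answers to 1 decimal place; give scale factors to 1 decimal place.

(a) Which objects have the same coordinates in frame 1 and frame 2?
the blue pentagon, the pink square, the green circle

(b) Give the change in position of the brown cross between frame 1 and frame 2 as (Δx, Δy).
(-1.8, -0.9)

The brown cross was at (2.5, 9.3) in frame 1 and (0.7, 8.4) in frame 2.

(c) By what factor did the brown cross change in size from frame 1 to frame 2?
1.4×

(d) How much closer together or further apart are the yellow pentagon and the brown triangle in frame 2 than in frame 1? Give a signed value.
-3.8

Distance in frame 1: 6.3. Distance in frame 2: 2.5.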